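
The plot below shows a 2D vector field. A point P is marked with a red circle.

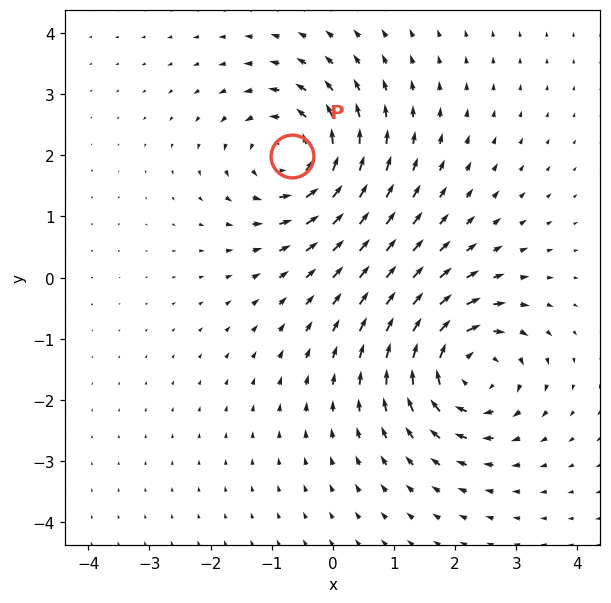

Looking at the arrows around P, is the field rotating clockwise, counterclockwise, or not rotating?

Near P at (-0.7, 2.0) the arrows circulate counterclockwise. The curl (z-component) there is about +6; positive curl means counterclockwise rotation.

counterclockwise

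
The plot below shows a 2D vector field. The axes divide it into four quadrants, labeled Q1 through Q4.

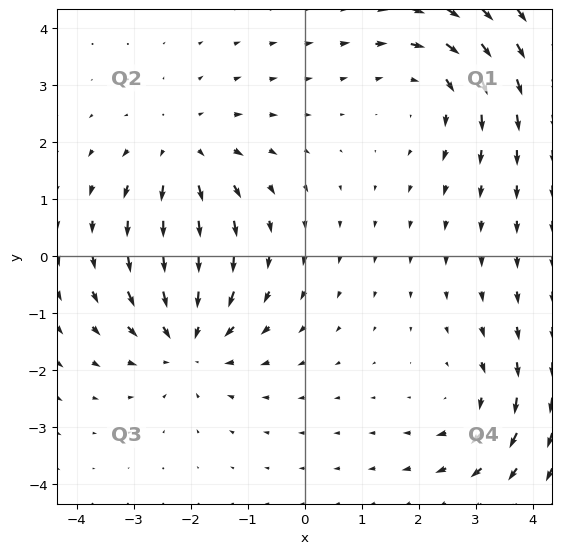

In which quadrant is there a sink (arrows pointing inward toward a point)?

Q3

The sink sits at approximately (-2.1, -1.5), which lies in quadrant Q3. The divergence there is about -4, negative as expected for a sink.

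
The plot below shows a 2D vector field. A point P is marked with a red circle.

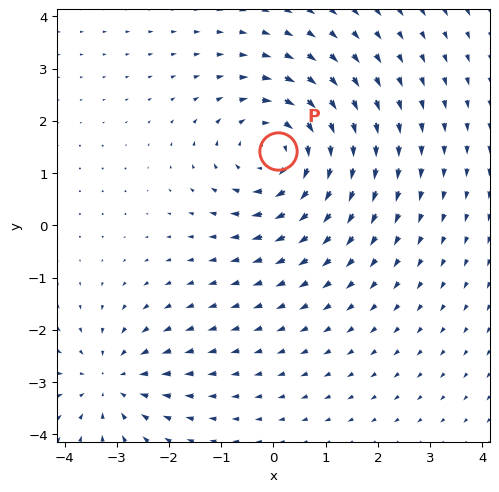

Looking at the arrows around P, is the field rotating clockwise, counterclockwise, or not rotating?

Near P at (0.1, 1.4) the arrows circulate clockwise. The curl (z-component) there is about -3; negative curl means clockwise rotation.

clockwise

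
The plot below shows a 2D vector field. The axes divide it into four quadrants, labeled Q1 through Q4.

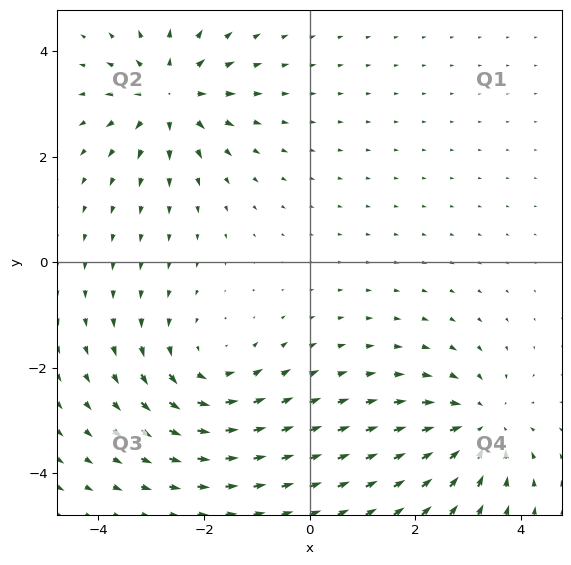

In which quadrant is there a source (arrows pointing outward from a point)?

The source sits at approximately (-2.6, 3.2), which lies in quadrant Q2. The divergence there is about +6, positive as expected for a source.

Q2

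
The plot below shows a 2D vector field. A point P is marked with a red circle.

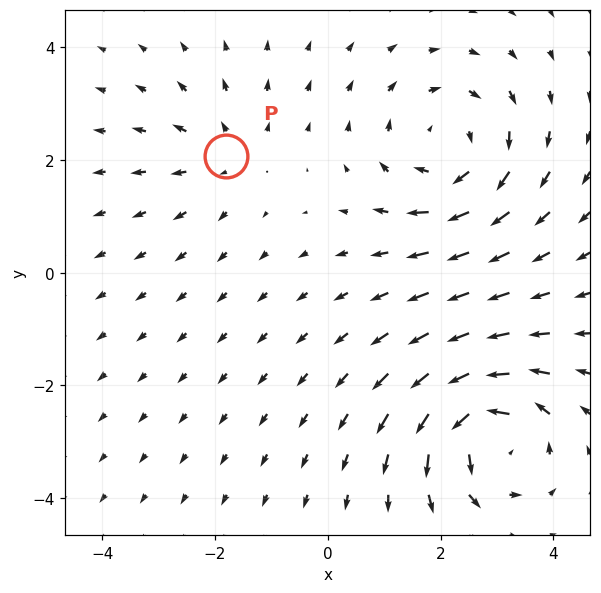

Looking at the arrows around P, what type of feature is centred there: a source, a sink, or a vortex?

At P (-1.8, 2.1) the arrows spread outward. Divergence about +2, curl ≈0 — positive divergence with near-zero curl is a source.

source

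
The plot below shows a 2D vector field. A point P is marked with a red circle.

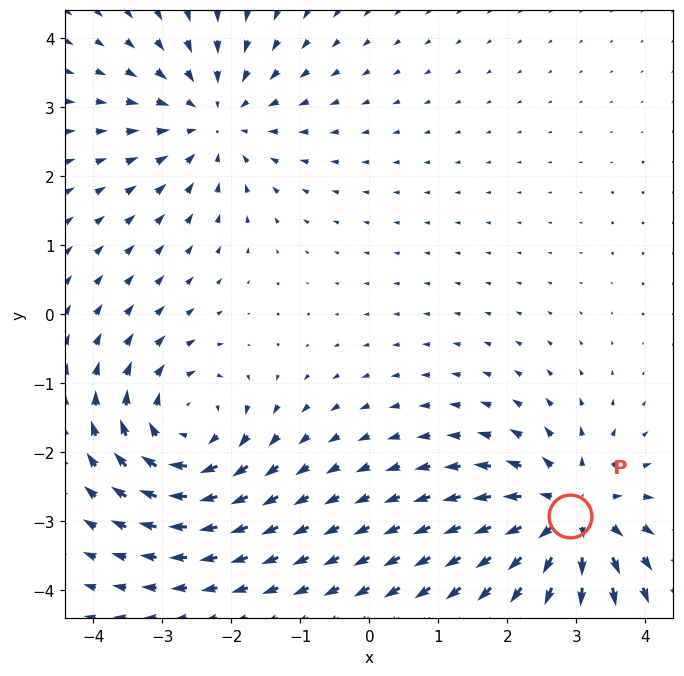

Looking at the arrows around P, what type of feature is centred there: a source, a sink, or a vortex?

source

At P (2.9, -2.9) the arrows spread outward. Divergence about +4, curl ≈0 — positive divergence with near-zero curl is a source.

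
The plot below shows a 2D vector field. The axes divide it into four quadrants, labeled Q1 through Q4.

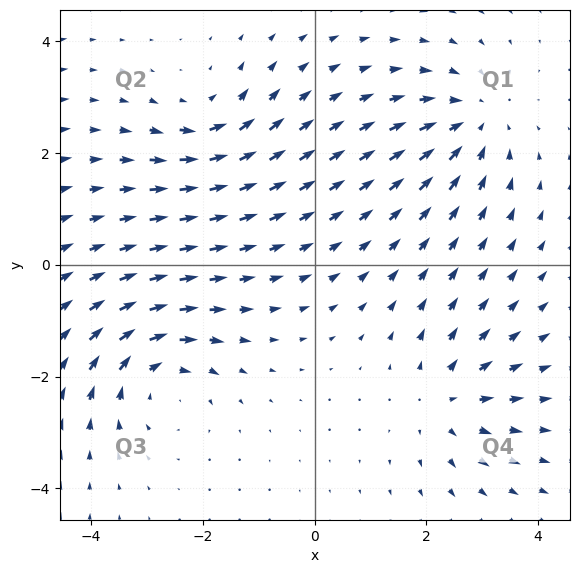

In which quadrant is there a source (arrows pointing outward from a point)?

The source sits at approximately (2.4, -2.4), which lies in quadrant Q4. The divergence there is about +5, positive as expected for a source.

Q4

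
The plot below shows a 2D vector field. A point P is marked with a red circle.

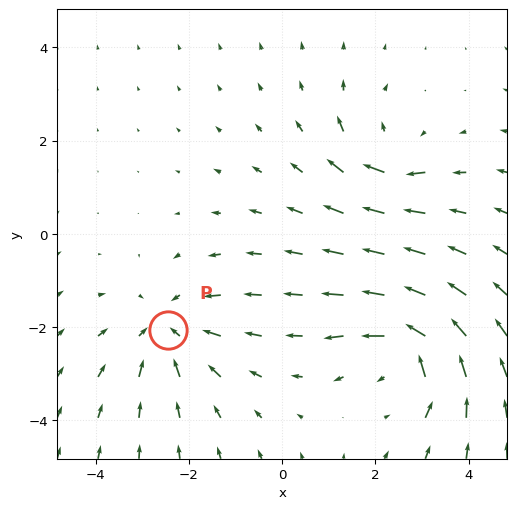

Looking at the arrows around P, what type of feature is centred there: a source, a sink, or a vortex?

sink

At P (-2.5, -2.1) the arrows converge inward. Divergence about -4, curl ≈0 — negative divergence with near-zero curl is a sink.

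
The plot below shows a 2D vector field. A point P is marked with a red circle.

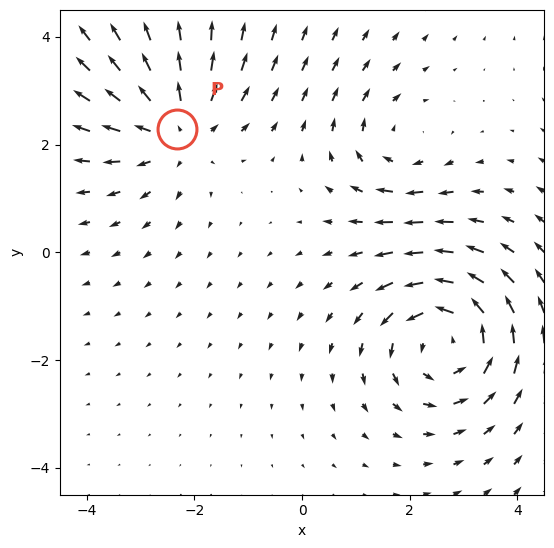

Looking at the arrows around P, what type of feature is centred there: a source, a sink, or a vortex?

At P (-2.3, 2.3) the arrows spread outward. Divergence about +4, curl ≈0 — positive divergence with near-zero curl is a source.

source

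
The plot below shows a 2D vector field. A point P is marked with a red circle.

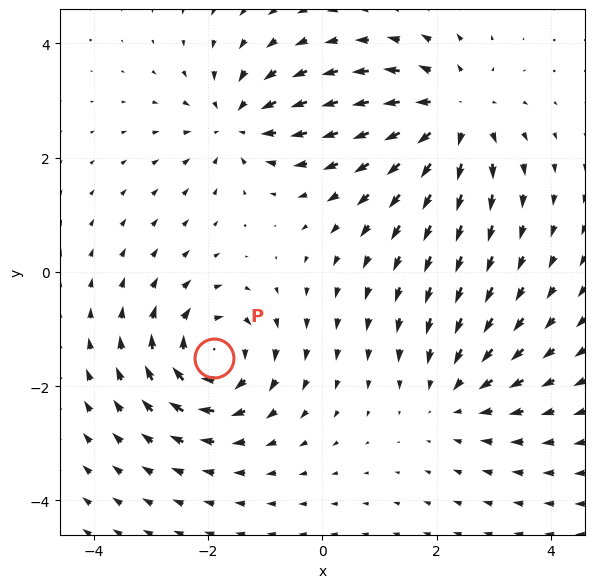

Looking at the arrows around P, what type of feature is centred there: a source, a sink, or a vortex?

vortex

At P (-1.9, -1.5) the arrows circulate clockwise. Divergence ≈0, curl about -6 — near-zero divergence with nonzero curl is a vortex.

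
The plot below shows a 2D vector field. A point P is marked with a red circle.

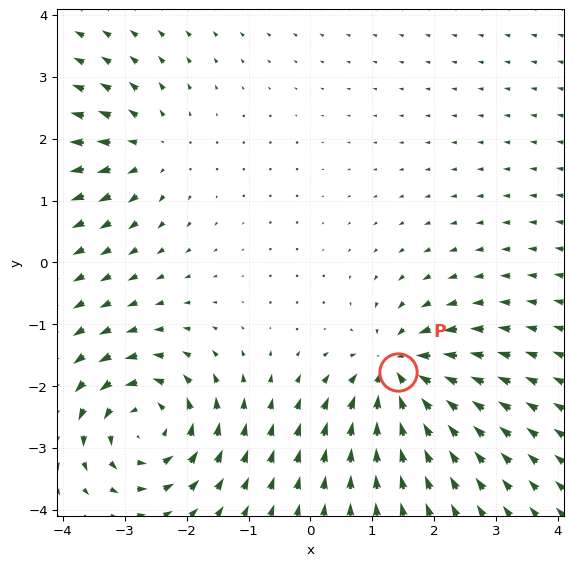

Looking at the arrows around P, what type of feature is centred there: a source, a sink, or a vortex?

sink

At P (1.4, -1.8) the arrows converge inward. Divergence about -6, curl ≈0 — negative divergence with near-zero curl is a sink.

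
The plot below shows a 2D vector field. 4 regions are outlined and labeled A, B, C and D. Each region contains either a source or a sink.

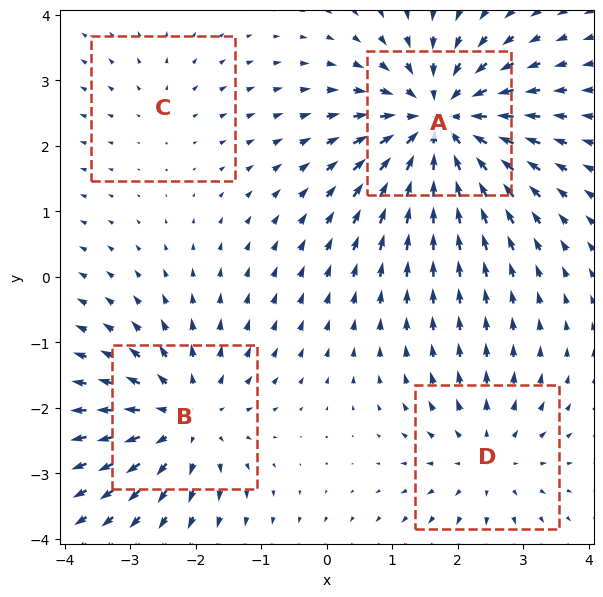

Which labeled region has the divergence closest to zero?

Divergence at each region's feature centre — A: about -7, B: about +5, C: about +2, D: about +3. Region C is closest to zero.

C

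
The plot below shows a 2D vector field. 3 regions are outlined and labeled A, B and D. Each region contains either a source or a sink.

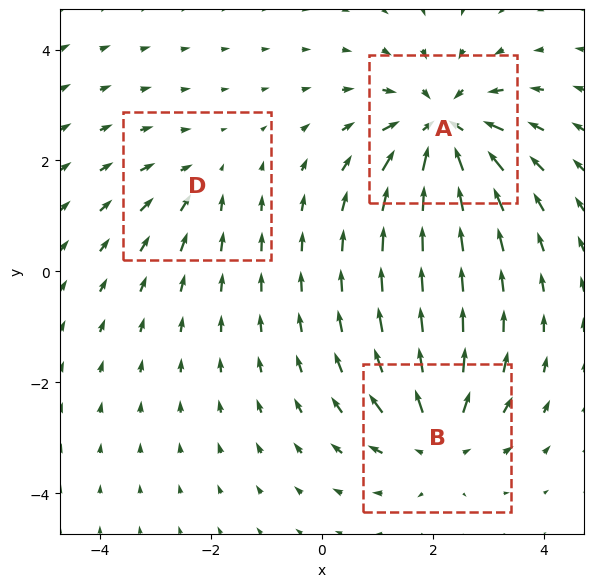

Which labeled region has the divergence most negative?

A

Divergence at each region's feature centre — A: about -5, B: about +3, D: about -2. Region A is most negative.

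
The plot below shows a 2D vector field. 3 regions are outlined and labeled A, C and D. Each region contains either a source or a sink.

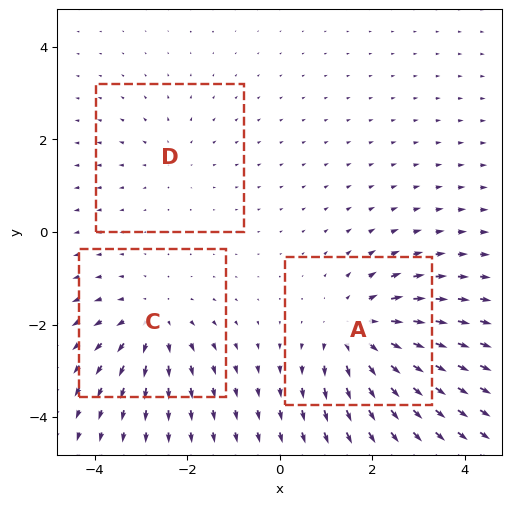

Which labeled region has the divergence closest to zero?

Divergence at each region's feature centre — A: about +4, C: about +3, D: about +2. Region D is closest to zero.

D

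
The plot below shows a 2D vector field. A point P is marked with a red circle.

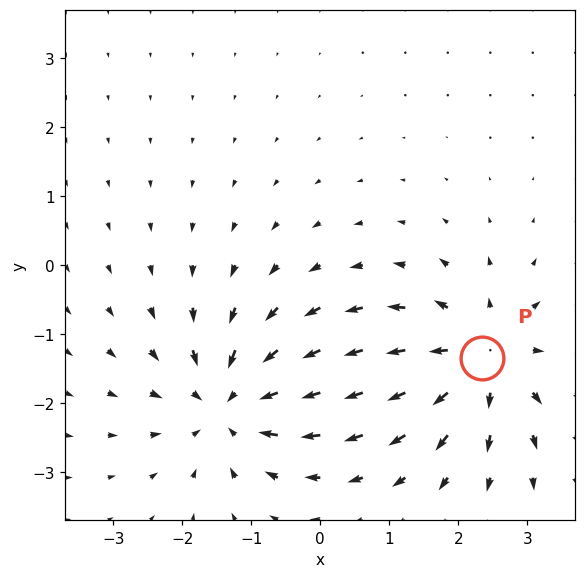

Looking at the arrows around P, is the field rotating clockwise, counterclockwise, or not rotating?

Near P at (2.3, -1.3) the arrows show no circulation. The curl there is ≈0.

not rotating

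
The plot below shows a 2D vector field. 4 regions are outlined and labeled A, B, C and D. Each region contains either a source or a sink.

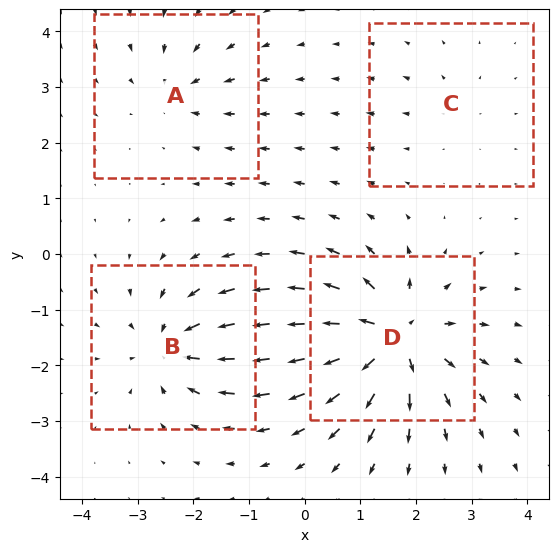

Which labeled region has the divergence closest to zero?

Divergence at each region's feature centre — A: about -4, B: about -6, C: about +2, D: about +9. Region C is closest to zero.

C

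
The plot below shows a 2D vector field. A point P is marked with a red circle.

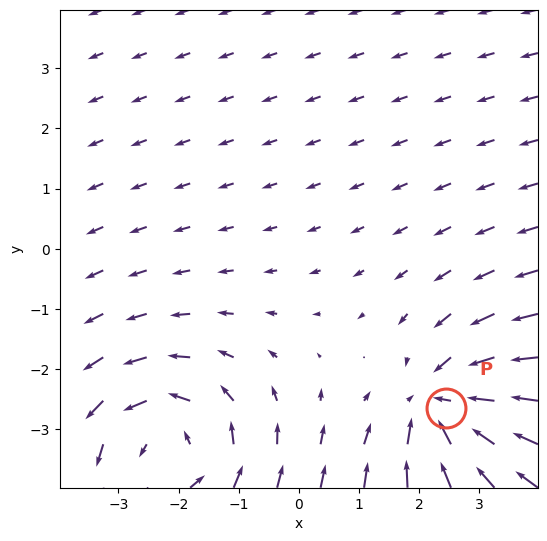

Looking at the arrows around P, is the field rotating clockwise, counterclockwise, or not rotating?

Near P at (2.4, -2.6) the arrows show no circulation. The curl there is ≈0.

not rotating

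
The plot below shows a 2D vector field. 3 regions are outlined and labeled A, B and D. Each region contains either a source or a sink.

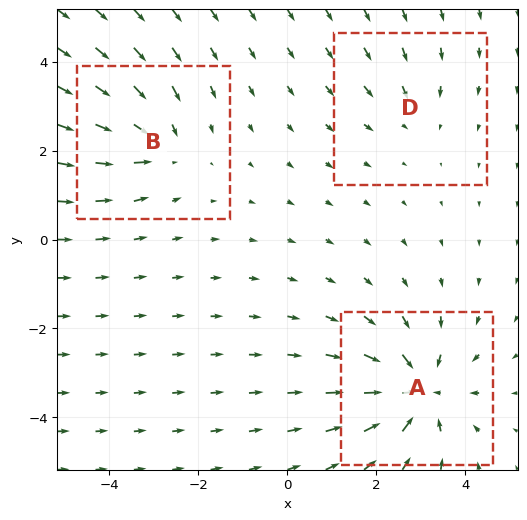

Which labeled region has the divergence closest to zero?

Divergence at each region's feature centre — A: about -5, B: about -3, D: about -2. Region D is closest to zero.

D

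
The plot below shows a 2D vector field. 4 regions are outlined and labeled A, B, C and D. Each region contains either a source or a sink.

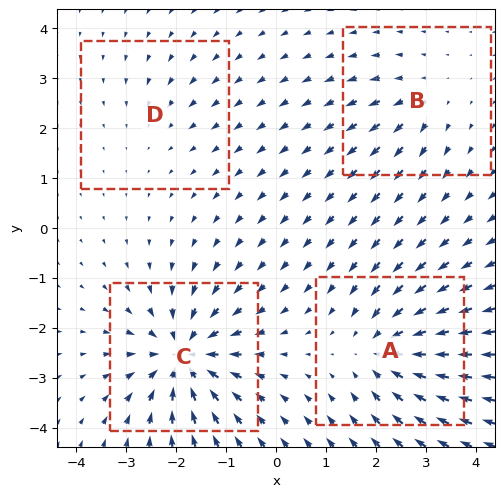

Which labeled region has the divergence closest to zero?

Divergence at each region's feature centre — A: about -6, B: about +3, C: about -8, D: about -2. Region D is closest to zero.

D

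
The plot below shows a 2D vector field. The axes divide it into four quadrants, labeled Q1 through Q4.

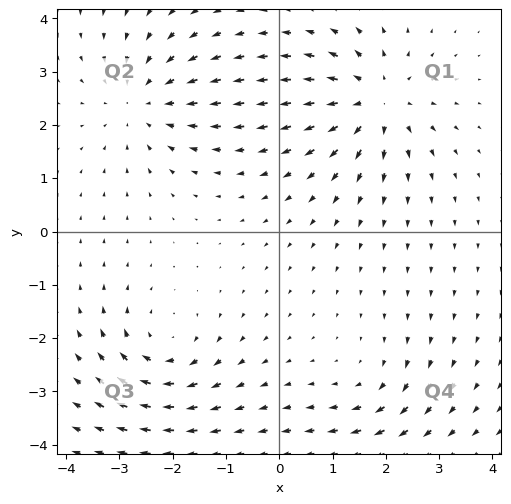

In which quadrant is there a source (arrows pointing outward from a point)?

The source sits at approximately (1.8, 2.4), which lies in quadrant Q1. The divergence there is about +5, positive as expected for a source.

Q1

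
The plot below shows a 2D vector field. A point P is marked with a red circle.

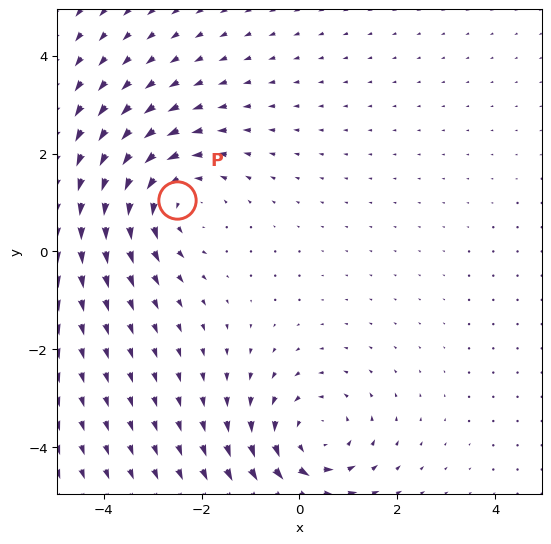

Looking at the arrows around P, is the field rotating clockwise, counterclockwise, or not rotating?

Near P at (-2.5, 1.1) the arrows circulate counterclockwise. The curl (z-component) there is about +3; positive curl means counterclockwise rotation.

counterclockwise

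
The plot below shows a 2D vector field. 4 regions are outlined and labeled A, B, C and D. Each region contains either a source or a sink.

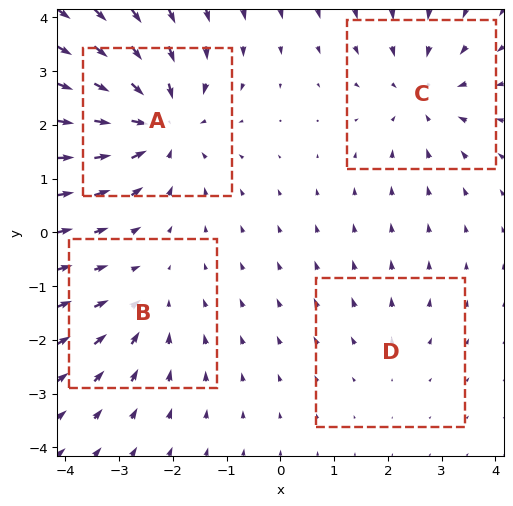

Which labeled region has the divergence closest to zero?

D

Divergence at each region's feature centre — A: about -6, B: about -3, C: about -4, D: about +2. Region D is closest to zero.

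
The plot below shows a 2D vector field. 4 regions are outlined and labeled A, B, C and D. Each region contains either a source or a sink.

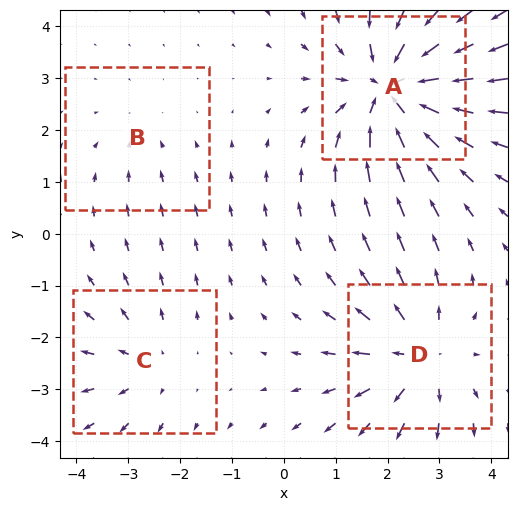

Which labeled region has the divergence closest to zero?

Divergence at each region's feature centre — A: about -6, B: about -2, C: about +3, D: about +5. Region B is closest to zero.

B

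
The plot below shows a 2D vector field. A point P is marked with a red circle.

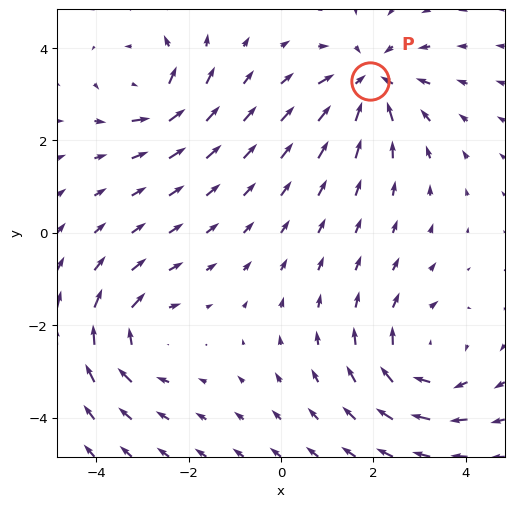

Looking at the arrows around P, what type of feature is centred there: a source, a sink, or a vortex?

At P (1.9, 3.3) the arrows converge inward. Divergence about -5, curl ≈0 — negative divergence with near-zero curl is a sink.

sink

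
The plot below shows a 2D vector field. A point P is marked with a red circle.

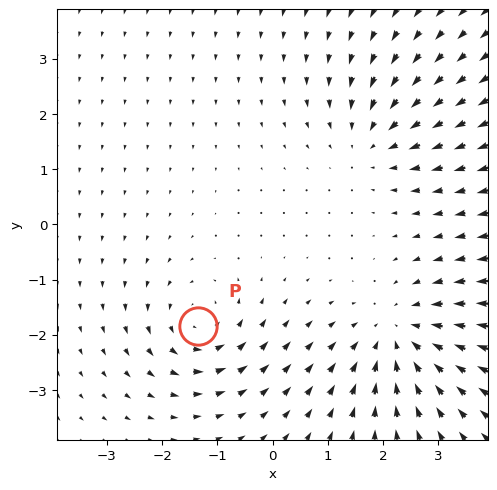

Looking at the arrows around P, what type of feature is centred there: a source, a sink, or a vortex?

At P (-1.4, -1.8) the arrows circulate counterclockwise. Divergence ≈0, curl about +4 — near-zero divergence with nonzero curl is a vortex.

vortex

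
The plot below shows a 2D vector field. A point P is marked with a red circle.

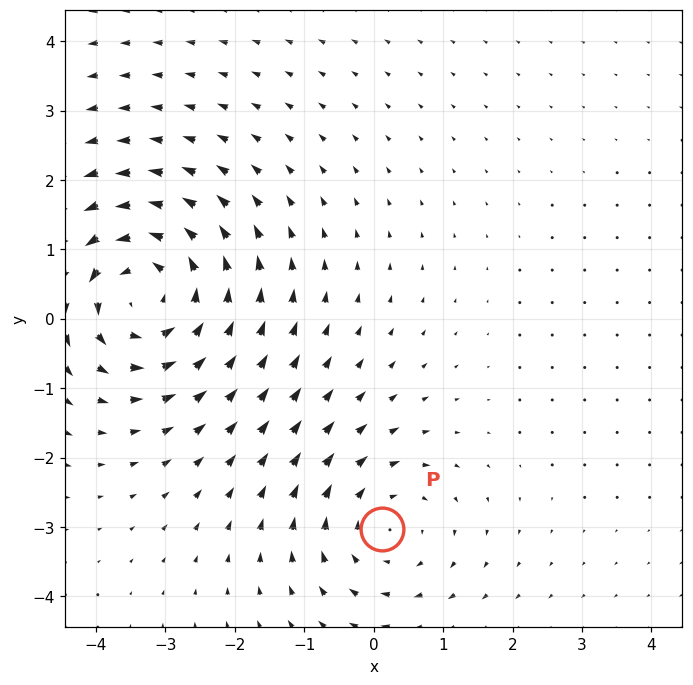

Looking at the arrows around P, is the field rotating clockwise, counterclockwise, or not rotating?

clockwise

Near P at (0.1, -3.0) the arrows circulate clockwise. The curl (z-component) there is about -3; negative curl means clockwise rotation.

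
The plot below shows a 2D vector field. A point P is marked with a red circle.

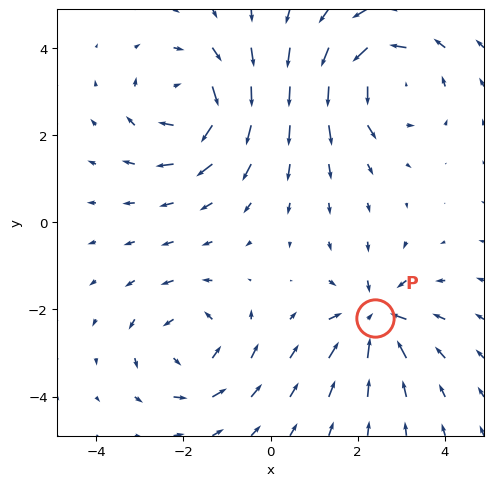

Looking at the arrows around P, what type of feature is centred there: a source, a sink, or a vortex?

sink

At P (2.4, -2.2) the arrows converge inward. Divergence about -5, curl ≈0 — negative divergence with near-zero curl is a sink.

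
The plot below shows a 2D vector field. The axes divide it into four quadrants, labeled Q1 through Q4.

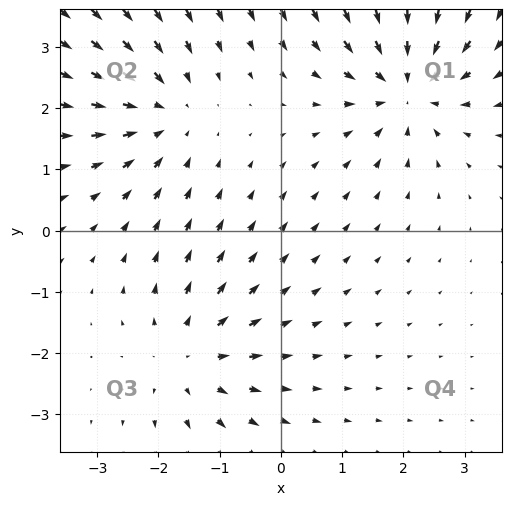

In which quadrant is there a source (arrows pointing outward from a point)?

Q3

The source sits at approximately (-1.5, -2.0), which lies in quadrant Q3. The divergence there is about +3, positive as expected for a source.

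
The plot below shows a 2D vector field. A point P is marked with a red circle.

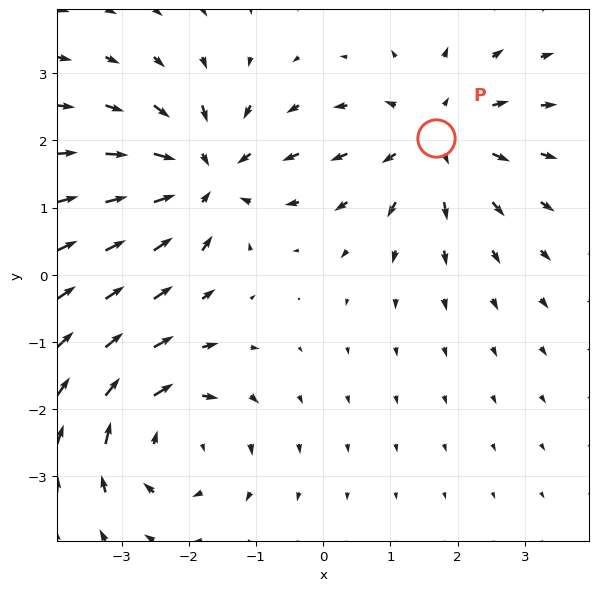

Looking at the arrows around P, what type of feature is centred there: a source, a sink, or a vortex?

source

At P (1.7, 2.0) the arrows spread outward. Divergence about +4, curl ≈0 — positive divergence with near-zero curl is a source.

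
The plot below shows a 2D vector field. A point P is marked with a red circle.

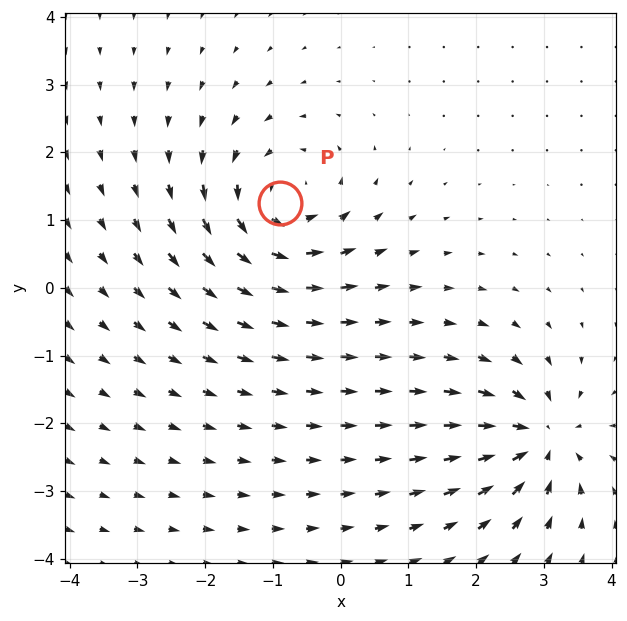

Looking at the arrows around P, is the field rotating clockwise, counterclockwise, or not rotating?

counterclockwise

Near P at (-0.9, 1.3) the arrows circulate counterclockwise. The curl (z-component) there is about +5; positive curl means counterclockwise rotation.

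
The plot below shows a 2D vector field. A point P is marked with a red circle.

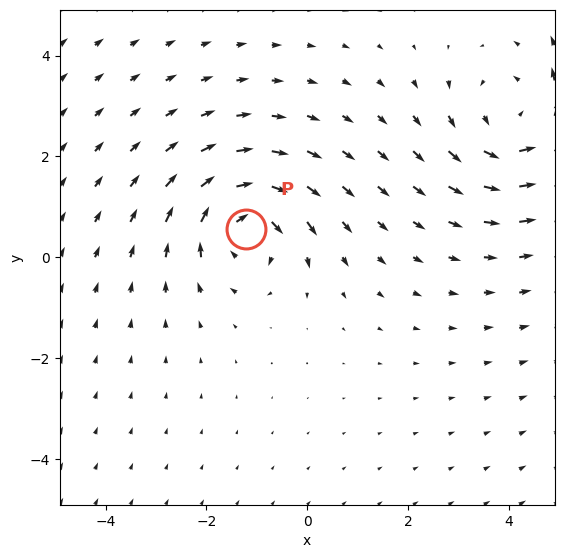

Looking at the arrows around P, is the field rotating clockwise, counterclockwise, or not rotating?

clockwise

Near P at (-1.2, 0.6) the arrows circulate clockwise. The curl (z-component) there is about -5; negative curl means clockwise rotation.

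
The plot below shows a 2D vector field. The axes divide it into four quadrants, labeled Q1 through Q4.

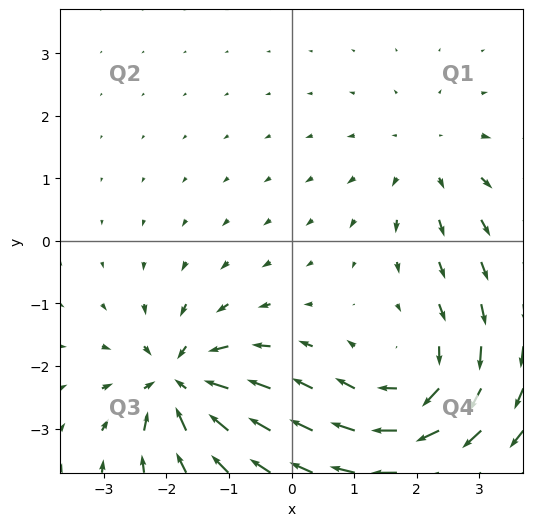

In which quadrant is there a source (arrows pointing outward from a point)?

Q1

The source sits at approximately (2.2, 1.3), which lies in quadrant Q1. The divergence there is about +2, positive as expected for a source.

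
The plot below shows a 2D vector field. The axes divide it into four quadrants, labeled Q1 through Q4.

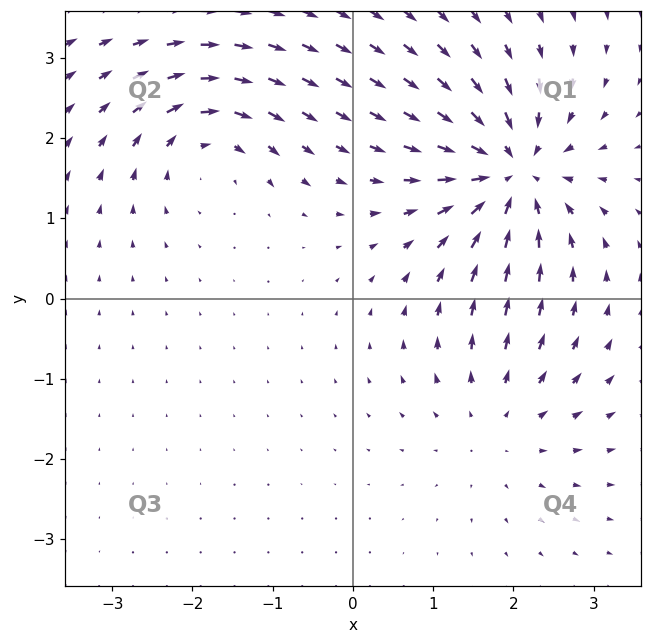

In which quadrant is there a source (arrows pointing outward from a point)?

Q4

The source sits at approximately (1.8, -1.5), which lies in quadrant Q4. The divergence there is about +3, positive as expected for a source.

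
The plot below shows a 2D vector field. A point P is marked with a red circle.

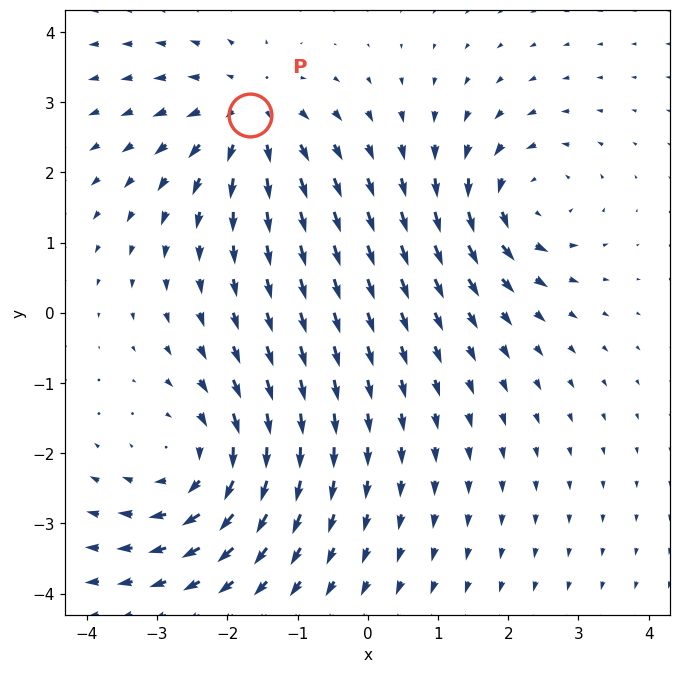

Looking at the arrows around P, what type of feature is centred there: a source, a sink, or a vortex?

source

At P (-1.7, 2.8) the arrows spread outward. Divergence about +4, curl ≈0 — positive divergence with near-zero curl is a source.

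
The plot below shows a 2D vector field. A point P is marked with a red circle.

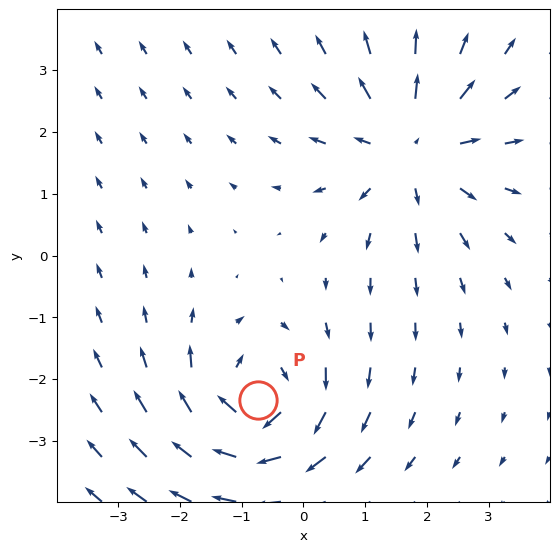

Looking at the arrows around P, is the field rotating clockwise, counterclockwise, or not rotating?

clockwise

Near P at (-0.7, -2.3) the arrows circulate clockwise. The curl (z-component) there is about -5; negative curl means clockwise rotation.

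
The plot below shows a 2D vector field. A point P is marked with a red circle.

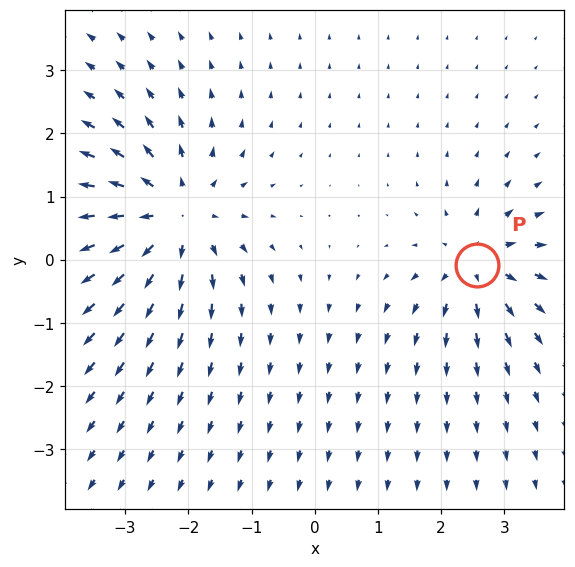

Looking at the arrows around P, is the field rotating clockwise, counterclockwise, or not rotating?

Near P at (2.6, -0.1) the arrows show no circulation. The curl there is ≈0.

not rotating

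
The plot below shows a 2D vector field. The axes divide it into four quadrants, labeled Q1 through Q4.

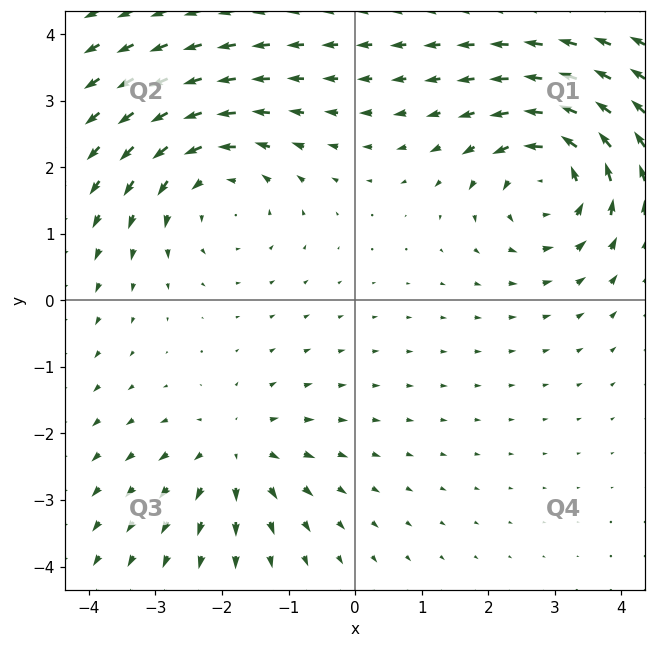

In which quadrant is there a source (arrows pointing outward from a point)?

Q3

The source sits at approximately (-1.8, -2.3), which lies in quadrant Q3. The divergence there is about +4, positive as expected for a source.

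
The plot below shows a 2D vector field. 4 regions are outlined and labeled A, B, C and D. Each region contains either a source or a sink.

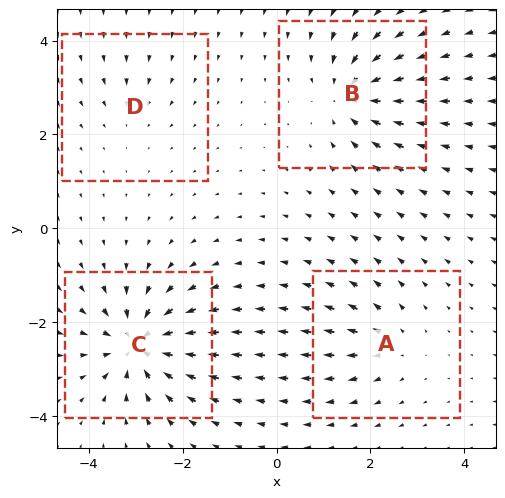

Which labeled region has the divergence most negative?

C

Divergence at each region's feature centre — A: about +4, B: about -6, C: about -8, D: about -2. Region C is most negative.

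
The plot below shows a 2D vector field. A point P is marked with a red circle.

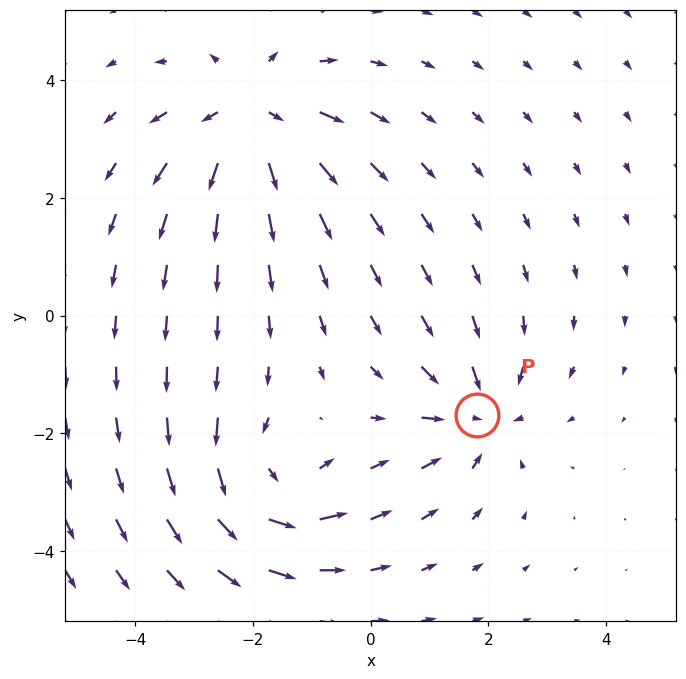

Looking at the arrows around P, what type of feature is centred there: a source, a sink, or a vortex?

sink

At P (1.8, -1.7) the arrows converge inward. Divergence about -3, curl ≈0 — negative divergence with near-zero curl is a sink.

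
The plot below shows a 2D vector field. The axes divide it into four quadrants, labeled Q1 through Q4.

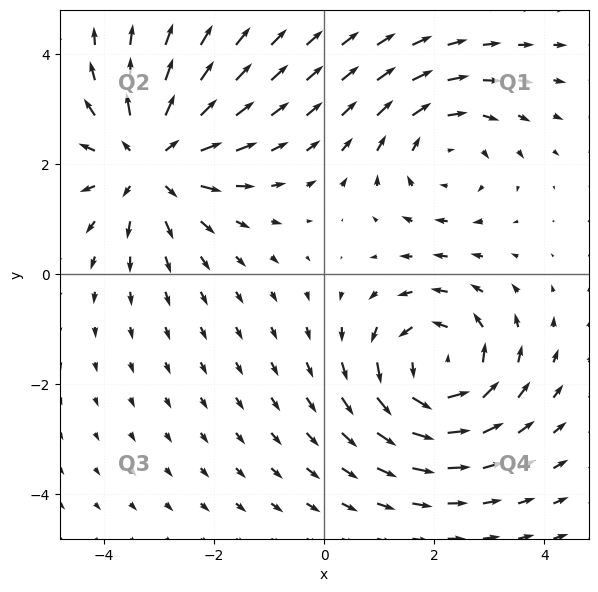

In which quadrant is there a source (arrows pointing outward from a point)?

The source sits at approximately (-3.2, 2.1), which lies in quadrant Q2. The divergence there is about +4, positive as expected for a source.

Q2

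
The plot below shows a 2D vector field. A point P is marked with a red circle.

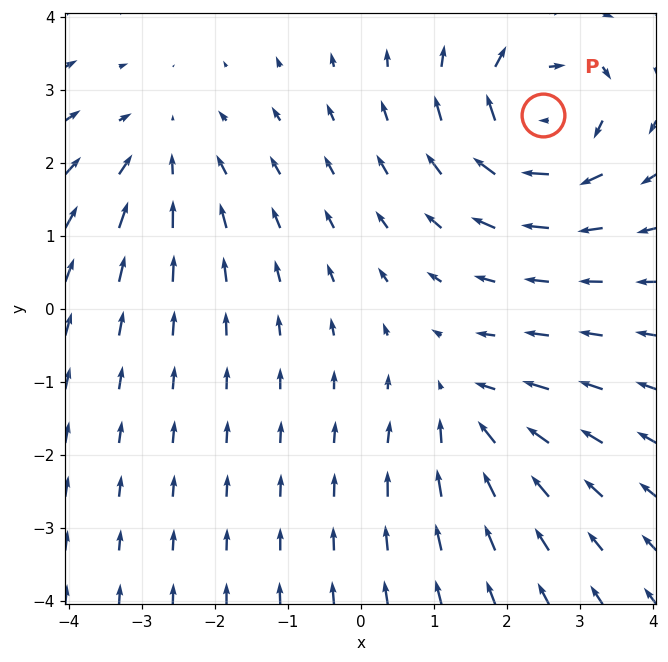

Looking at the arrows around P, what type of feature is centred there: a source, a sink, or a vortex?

At P (2.5, 2.7) the arrows circulate clockwise. Divergence ≈0, curl about -6 — near-zero divergence with nonzero curl is a vortex.

vortex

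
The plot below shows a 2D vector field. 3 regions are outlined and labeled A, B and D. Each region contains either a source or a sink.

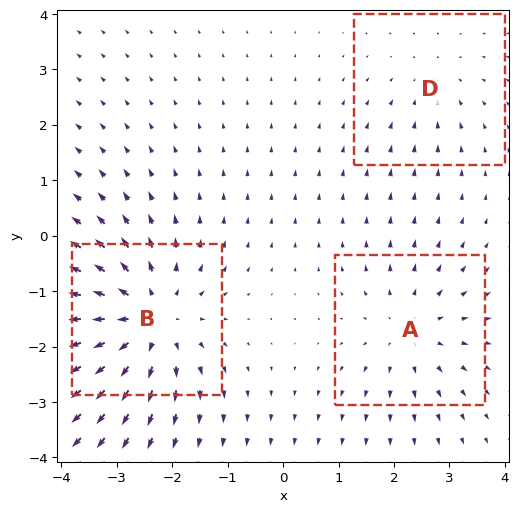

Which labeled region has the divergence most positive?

Divergence at each region's feature centre — A: about +3, B: about +5, D: about -2. Region B is most positive.

B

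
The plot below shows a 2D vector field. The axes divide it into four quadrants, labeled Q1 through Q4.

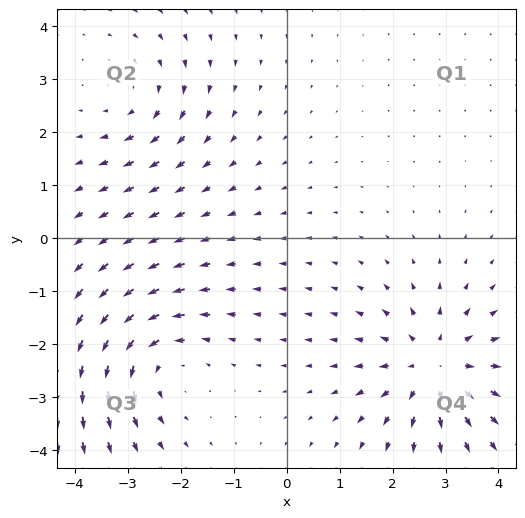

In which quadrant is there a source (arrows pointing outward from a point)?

The source sits at approximately (2.8, -2.4), which lies in quadrant Q4. The divergence there is about +4, positive as expected for a source.

Q4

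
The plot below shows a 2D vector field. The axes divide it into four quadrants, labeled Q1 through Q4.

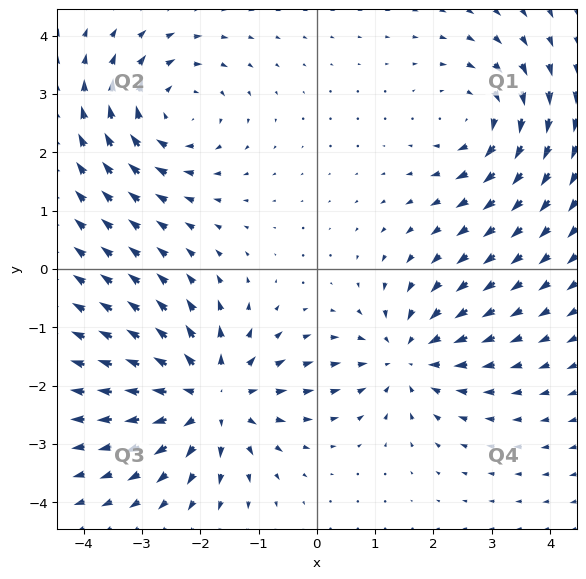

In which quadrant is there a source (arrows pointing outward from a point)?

Q3

The source sits at approximately (-1.8, -2.2), which lies in quadrant Q3. The divergence there is about +4, positive as expected for a source.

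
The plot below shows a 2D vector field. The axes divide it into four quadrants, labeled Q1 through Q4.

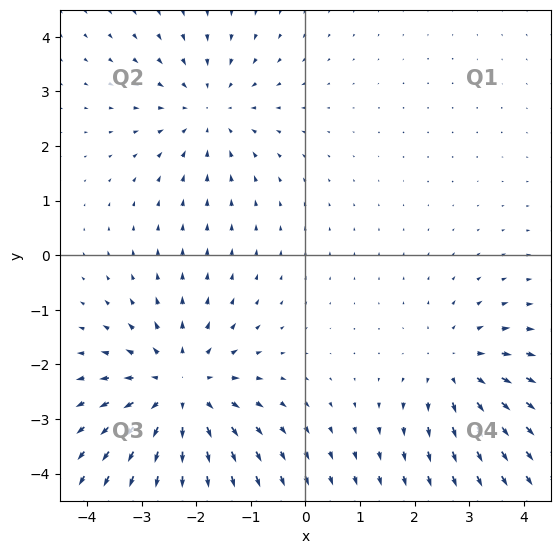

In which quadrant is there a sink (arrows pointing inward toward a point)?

Q2

The sink sits at approximately (-1.8, 2.7), which lies in quadrant Q2. The divergence there is about -3, negative as expected for a sink.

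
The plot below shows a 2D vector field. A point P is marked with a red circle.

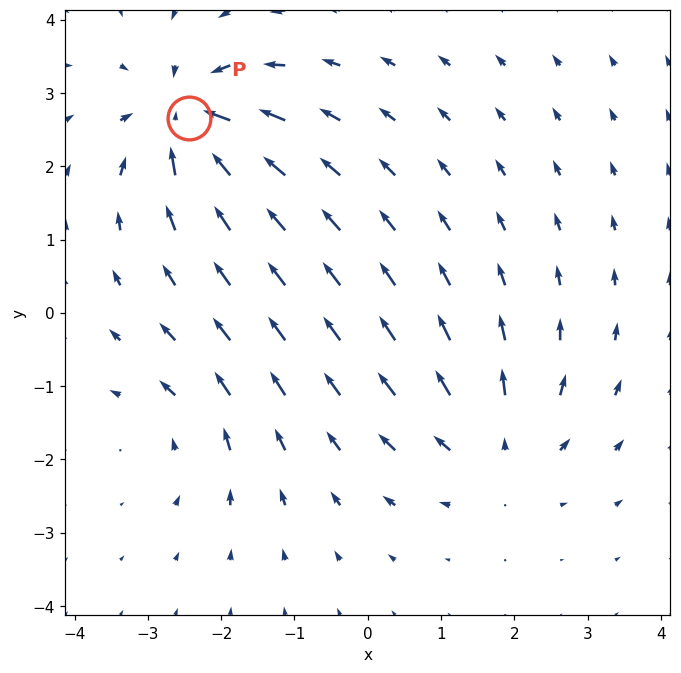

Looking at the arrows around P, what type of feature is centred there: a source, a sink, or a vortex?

At P (-2.4, 2.7) the arrows converge inward. Divergence about -6, curl ≈0 — negative divergence with near-zero curl is a sink.

sink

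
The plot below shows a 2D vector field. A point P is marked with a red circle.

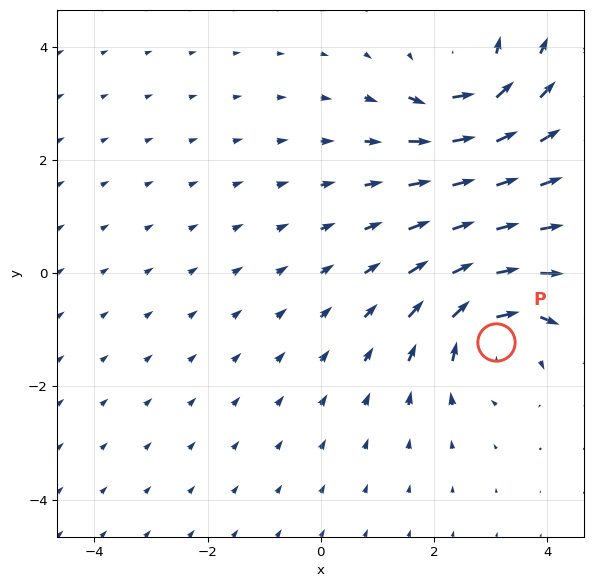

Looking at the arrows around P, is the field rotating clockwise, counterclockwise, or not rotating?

clockwise

Near P at (3.1, -1.2) the arrows circulate clockwise. The curl (z-component) there is about -6; negative curl means clockwise rotation.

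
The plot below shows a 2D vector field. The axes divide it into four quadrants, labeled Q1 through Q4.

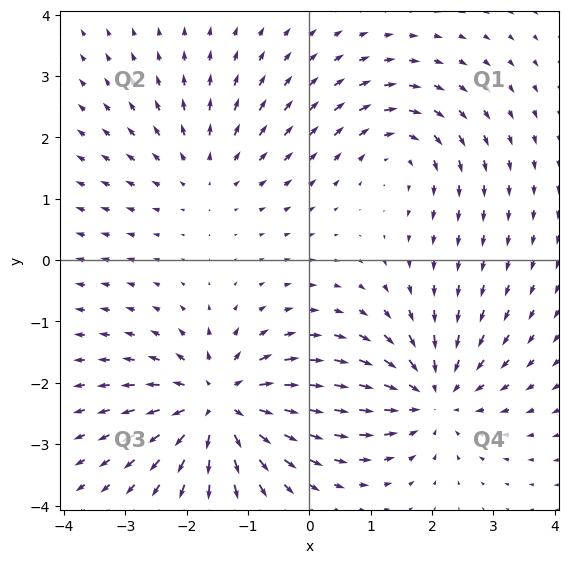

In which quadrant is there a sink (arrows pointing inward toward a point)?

Q4

The sink sits at approximately (2.0, -2.2), which lies in quadrant Q4. The divergence there is about -4, negative as expected for a sink.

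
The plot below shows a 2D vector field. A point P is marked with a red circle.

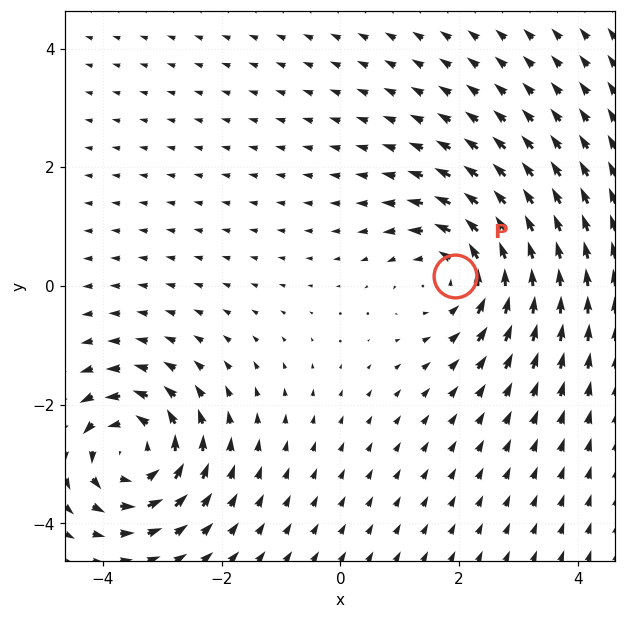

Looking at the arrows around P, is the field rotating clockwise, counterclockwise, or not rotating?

counterclockwise

Near P at (1.9, 0.2) the arrows circulate counterclockwise. The curl (z-component) there is about +5; positive curl means counterclockwise rotation.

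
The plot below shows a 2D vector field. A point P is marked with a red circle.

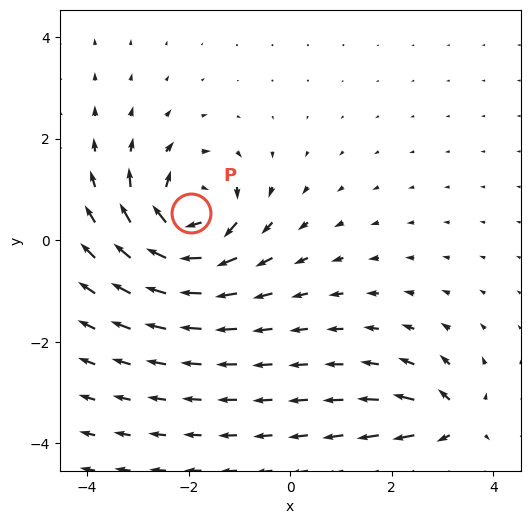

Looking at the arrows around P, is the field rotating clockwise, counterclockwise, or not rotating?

clockwise

Near P at (-1.9, 0.5) the arrows circulate clockwise. The curl (z-component) there is about -5; negative curl means clockwise rotation.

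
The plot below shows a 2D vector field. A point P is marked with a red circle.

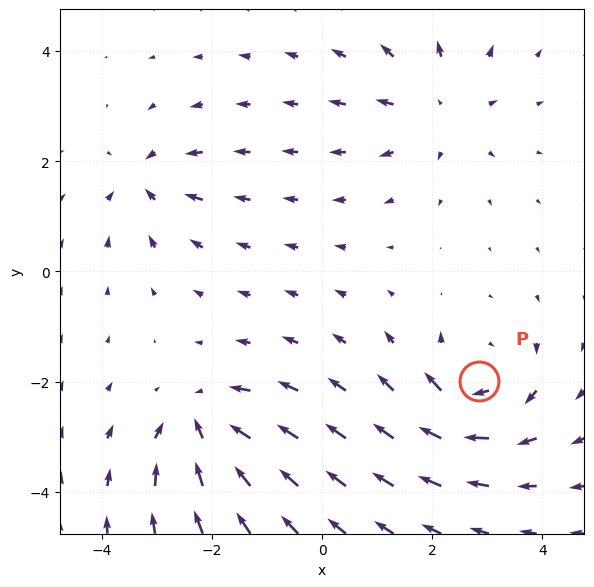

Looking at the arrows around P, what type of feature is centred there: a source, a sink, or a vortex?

vortex

At P (2.9, -2.0) the arrows circulate clockwise. Divergence ≈0, curl about -6 — near-zero divergence with nonzero curl is a vortex.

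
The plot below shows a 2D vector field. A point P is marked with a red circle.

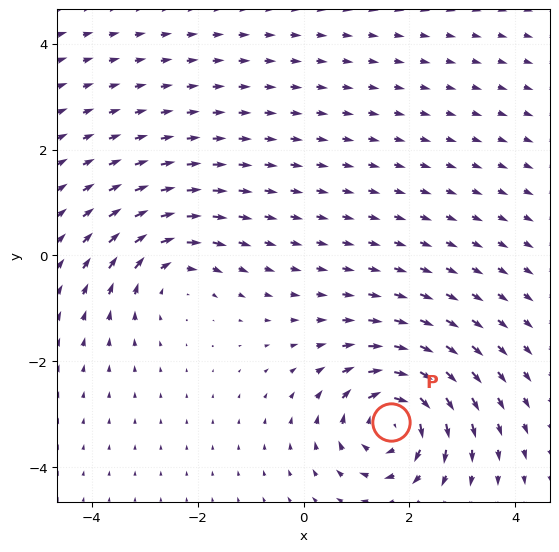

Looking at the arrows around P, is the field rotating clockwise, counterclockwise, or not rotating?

Near P at (1.7, -3.1) the arrows circulate clockwise. The curl (z-component) there is about -7; negative curl means clockwise rotation.

clockwise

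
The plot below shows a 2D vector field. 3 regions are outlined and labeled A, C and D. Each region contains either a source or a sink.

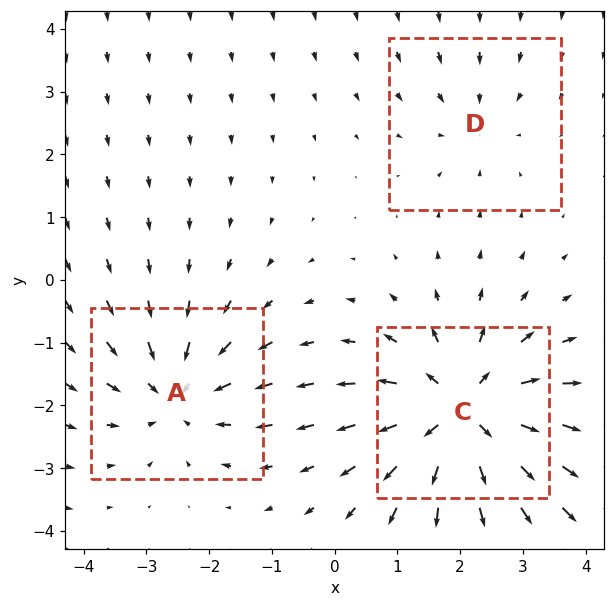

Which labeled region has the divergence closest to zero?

Divergence at each region's feature centre — A: about -4, C: about +5, D: about -2. Region D is closest to zero.

D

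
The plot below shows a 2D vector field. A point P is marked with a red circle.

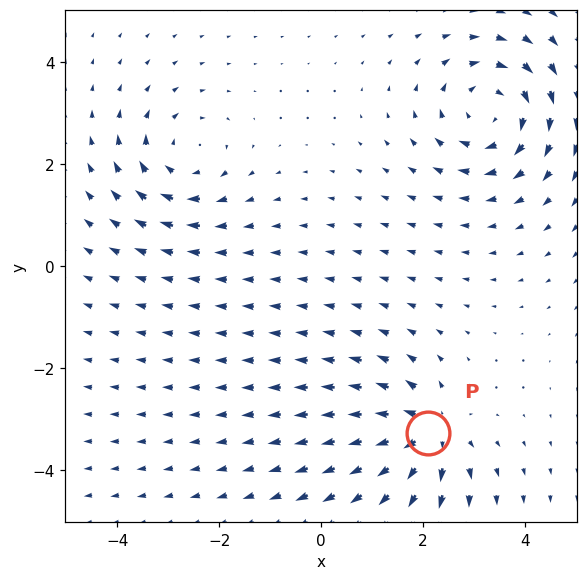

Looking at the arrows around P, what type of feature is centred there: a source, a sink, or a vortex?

At P (2.1, -3.3) the arrows spread outward. Divergence about +4, curl ≈0 — positive divergence with near-zero curl is a source.

source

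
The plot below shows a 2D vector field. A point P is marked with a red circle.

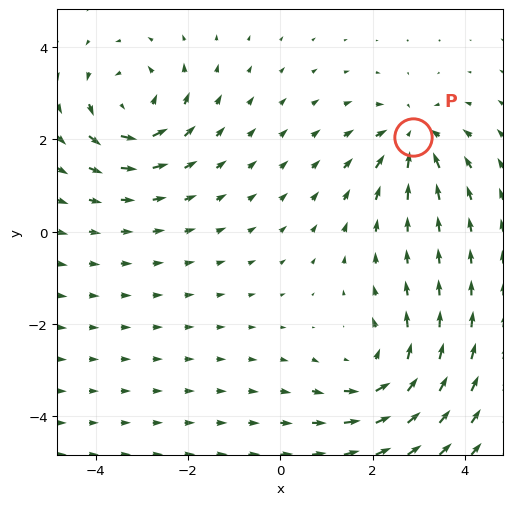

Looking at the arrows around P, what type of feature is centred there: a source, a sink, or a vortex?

sink

At P (2.9, 2.0) the arrows converge inward. Divergence about -5, curl ≈0 — negative divergence with near-zero curl is a sink.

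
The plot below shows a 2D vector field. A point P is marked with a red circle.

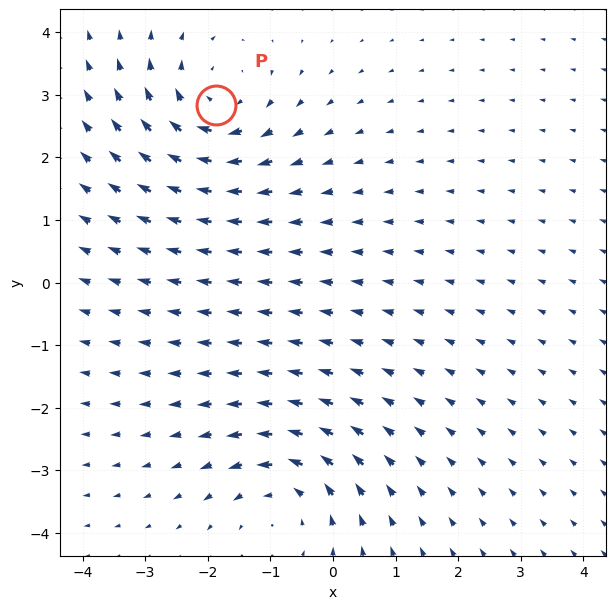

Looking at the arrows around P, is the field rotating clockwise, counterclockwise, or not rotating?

clockwise

Near P at (-1.9, 2.8) the arrows circulate clockwise. The curl (z-component) there is about -4; negative curl means clockwise rotation.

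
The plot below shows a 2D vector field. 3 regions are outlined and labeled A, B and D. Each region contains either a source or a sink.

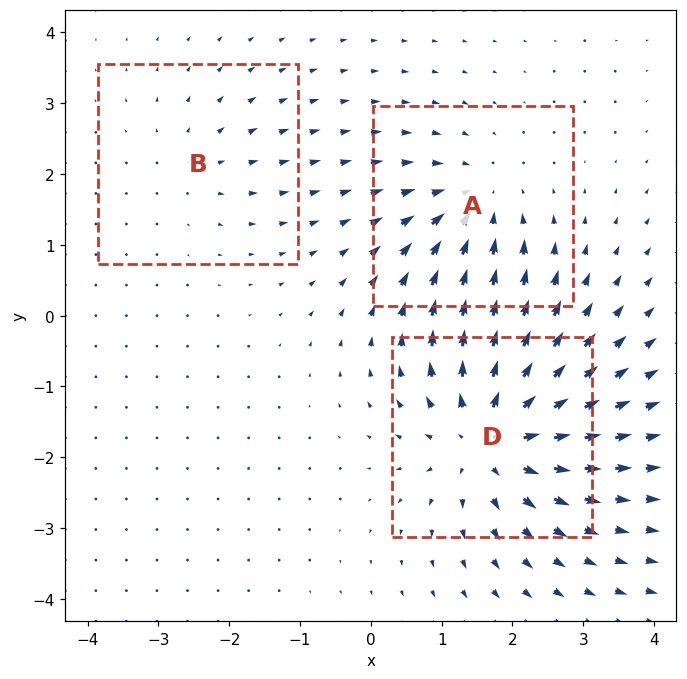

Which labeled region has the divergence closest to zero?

Divergence at each region's feature centre — A: about -4, B: about +2, D: about +5. Region B is closest to zero.

B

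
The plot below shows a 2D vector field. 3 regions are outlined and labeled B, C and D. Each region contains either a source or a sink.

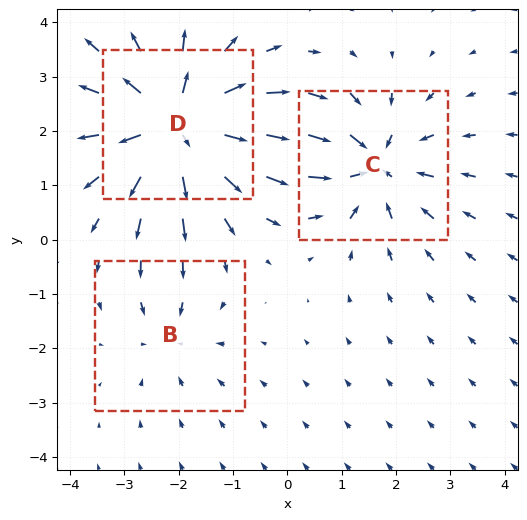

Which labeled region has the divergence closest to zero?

Divergence at each region's feature centre — B: about -2, C: about -4, D: about +5. Region B is closest to zero.

B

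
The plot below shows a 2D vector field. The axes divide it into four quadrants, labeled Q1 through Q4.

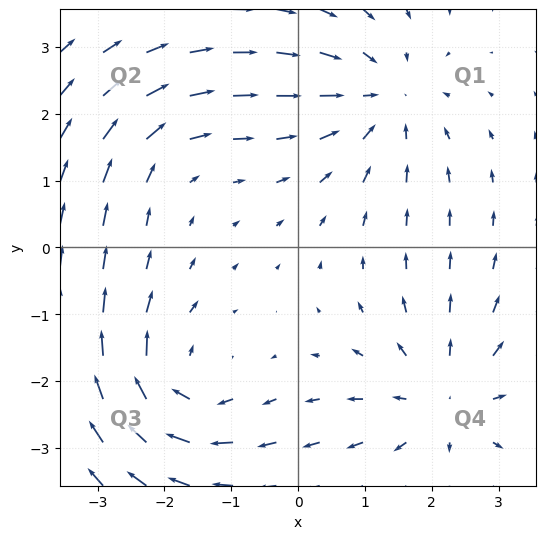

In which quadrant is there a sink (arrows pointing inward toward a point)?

Q1

The sink sits at approximately (1.2, 2.2), which lies in quadrant Q1. The divergence there is about -4, negative as expected for a sink.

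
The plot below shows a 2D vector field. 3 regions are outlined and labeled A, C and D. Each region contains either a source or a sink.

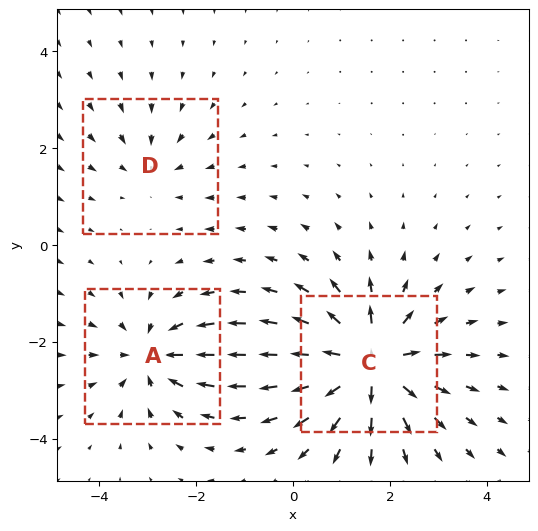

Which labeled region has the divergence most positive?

C

Divergence at each region's feature centre — A: about -4, C: about +6, D: about -2. Region C is most positive.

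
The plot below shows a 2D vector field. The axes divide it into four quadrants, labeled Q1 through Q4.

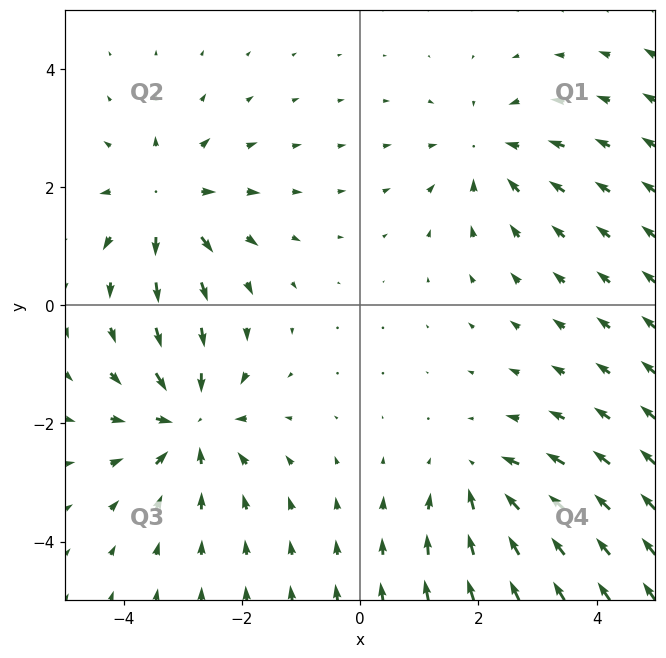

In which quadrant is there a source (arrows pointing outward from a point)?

The source sits at approximately (-3.3, 1.7), which lies in quadrant Q2. The divergence there is about +4, positive as expected for a source.

Q2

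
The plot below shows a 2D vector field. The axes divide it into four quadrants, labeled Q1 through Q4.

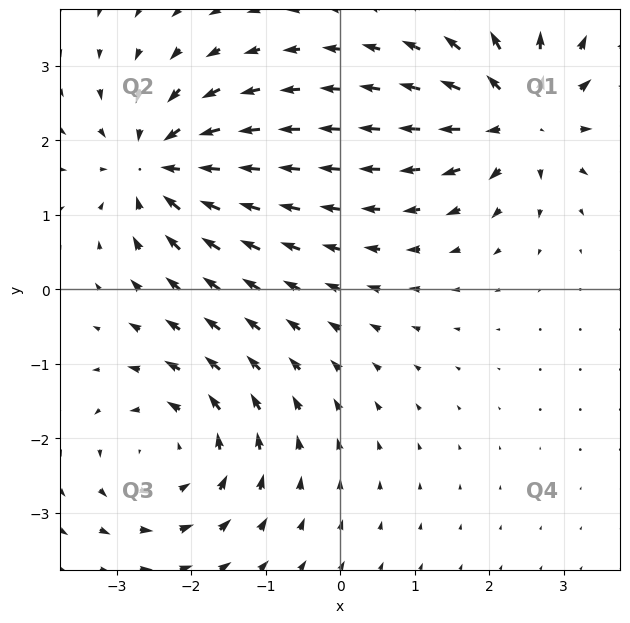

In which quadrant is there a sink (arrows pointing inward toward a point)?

Q2

The sink sits at approximately (-2.4, 1.7), which lies in quadrant Q2. The divergence there is about -5, negative as expected for a sink.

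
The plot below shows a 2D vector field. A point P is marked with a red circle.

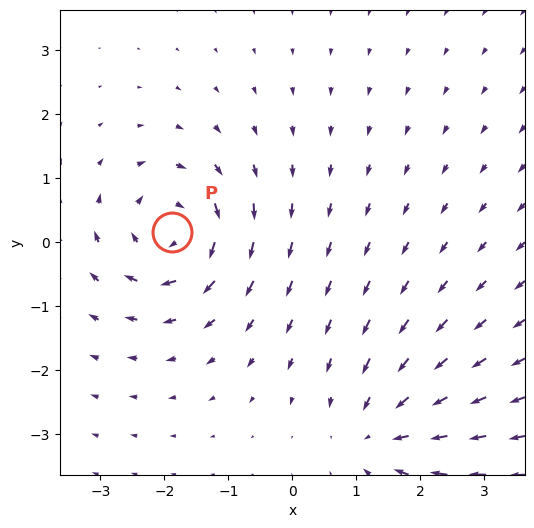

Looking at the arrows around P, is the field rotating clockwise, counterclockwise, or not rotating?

Near P at (-1.9, 0.2) the arrows circulate clockwise. The curl (z-component) there is about -6; negative curl means clockwise rotation.

clockwise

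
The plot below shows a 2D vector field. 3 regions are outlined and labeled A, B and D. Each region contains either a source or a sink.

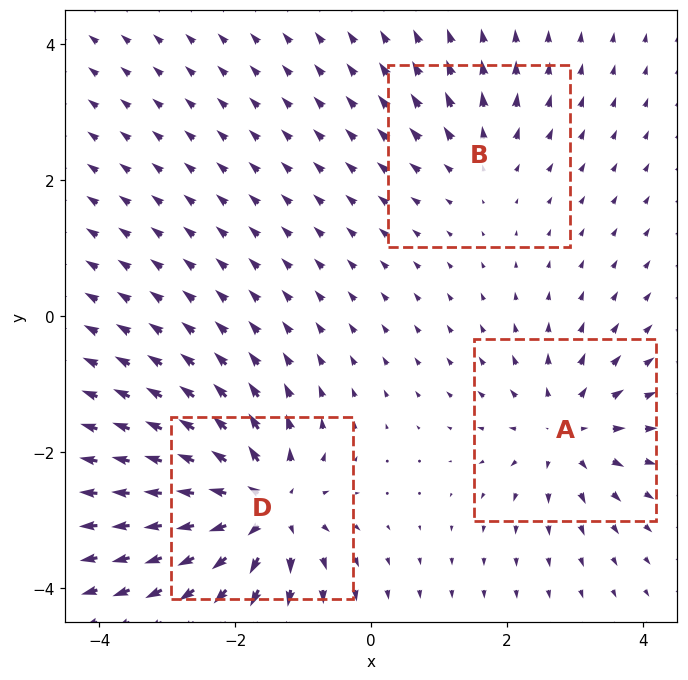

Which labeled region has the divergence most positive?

D

Divergence at each region's feature centre — A: about +4, B: about +2, D: about +6. Region D is most positive.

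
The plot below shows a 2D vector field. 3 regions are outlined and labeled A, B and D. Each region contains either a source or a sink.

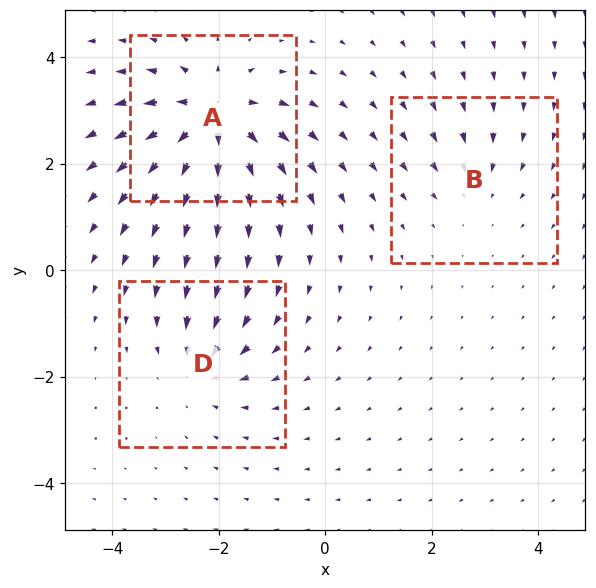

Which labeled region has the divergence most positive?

A

Divergence at each region's feature centre — A: about +6, B: about -2, D: about -3. Region A is most positive.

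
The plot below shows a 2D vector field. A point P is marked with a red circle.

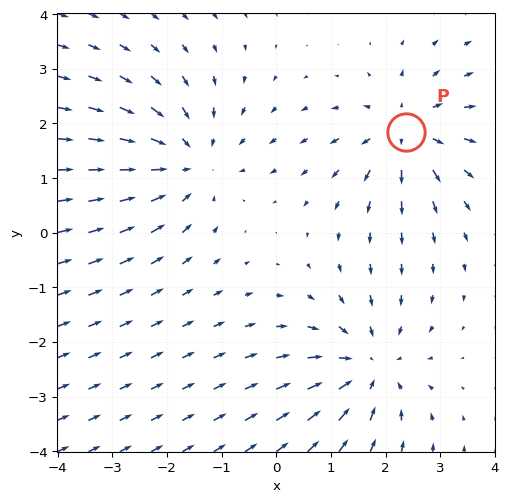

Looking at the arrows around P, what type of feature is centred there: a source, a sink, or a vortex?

source

At P (2.4, 1.8) the arrows spread outward. Divergence about +3, curl ≈0 — positive divergence with near-zero curl is a source.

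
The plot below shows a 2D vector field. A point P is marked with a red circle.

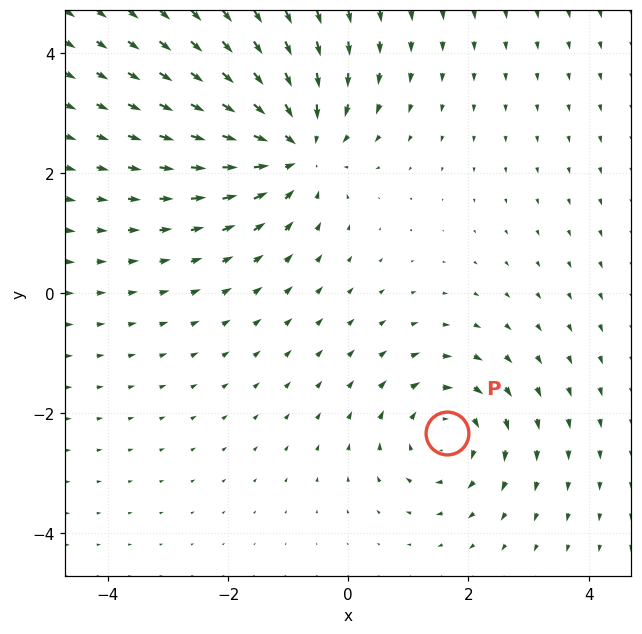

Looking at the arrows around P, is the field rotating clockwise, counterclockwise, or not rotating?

clockwise

Near P at (1.6, -2.3) the arrows circulate clockwise. The curl (z-component) there is about -4; negative curl means clockwise rotation.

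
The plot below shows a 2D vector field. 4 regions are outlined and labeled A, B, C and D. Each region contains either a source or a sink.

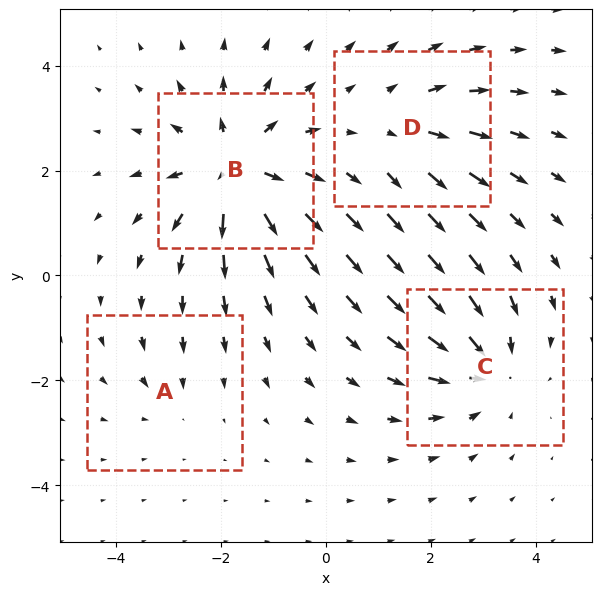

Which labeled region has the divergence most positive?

Divergence at each region's feature centre — A: about -2, B: about +7, C: about -5, D: about +3. Region B is most positive.

B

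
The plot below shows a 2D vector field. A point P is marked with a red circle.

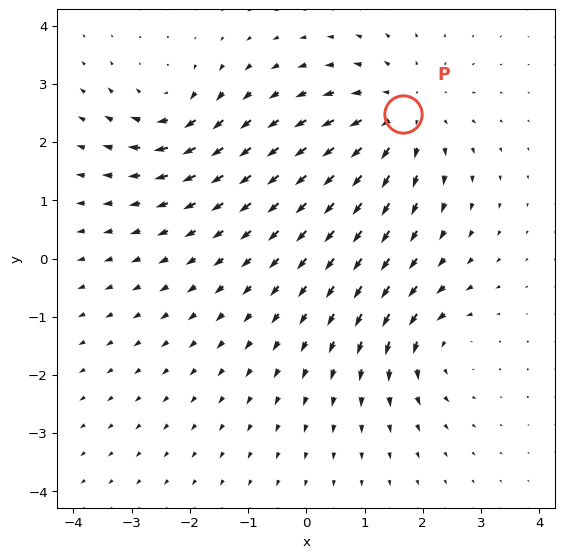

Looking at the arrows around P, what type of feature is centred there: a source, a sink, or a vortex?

source

At P (1.7, 2.5) the arrows spread outward. Divergence about +4, curl ≈0 — positive divergence with near-zero curl is a source.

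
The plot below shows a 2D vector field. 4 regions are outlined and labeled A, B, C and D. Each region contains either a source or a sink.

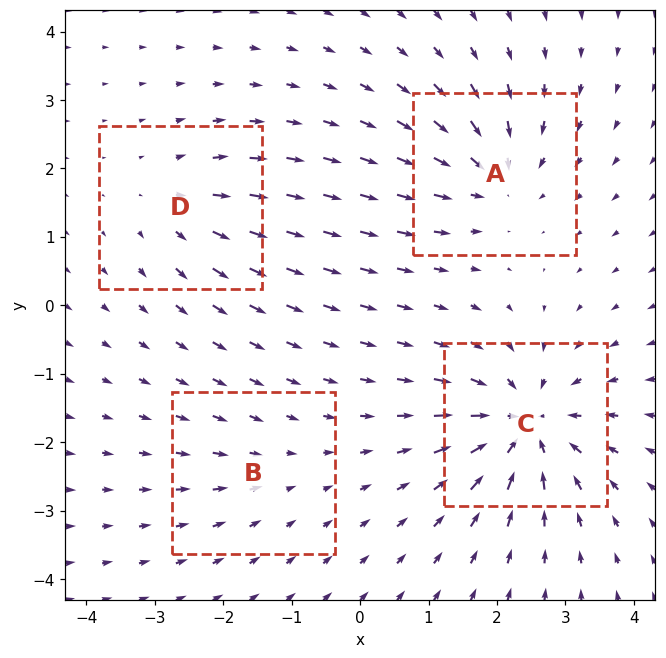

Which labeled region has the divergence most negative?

Divergence at each region's feature centre — A: about -6, B: about -2, C: about -8, D: about +4. Region C is most negative.

C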